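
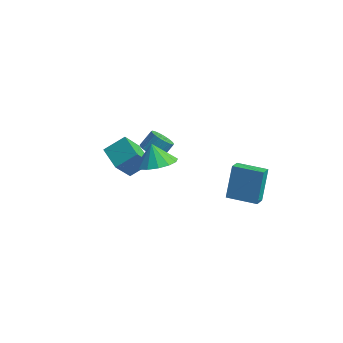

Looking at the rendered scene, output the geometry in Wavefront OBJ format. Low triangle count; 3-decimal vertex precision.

v -0.771 0.36 0.045
v 0.102 0.044 0.578
v -1.249 0.74 1.055
v 0.206 0.568 0.43
v 0.048 1.036 0.179
v -0.329 1.322 -0.108
v -0.825 1.351 -0.354
v -1.306 1.114 -0.493
v -1.644 0.675 -0.487
v -1.747 0.152 -0.339
v -1.59 -0.316 -0.088
v -1.212 -0.603 0.199
v -0.717 -0.631 0.444
v -0.236 -0.395 0.583
v -1.9 1.875 -0.934
v -1.565 2.226 -1.409
v -1.265 2.897 -0.702
v -1.6 2.545 -0.226
v -1.82 2.347 -1.416
v -1.521 3.018 -0.709
v -2.09 2.387 -1.339
v -1.79 3.057 -0.632
v -2.326 2.337 -1.192
v -2.026 3.008 -0.485
v -2.489 2.208 -1
v -2.189 2.879 -0.293
v -2.55 2.021 -0.797
v -2.25 2.692 -0.09
v -2.498 1.809 -0.617
v -2.198 2.48 0.09
v -2.343 1.608 -0.493
v -2.044 2.279 0.215
v -2.112 1.453 -0.444
v -1.812 2.124 0.263
v -1.844 1.371 -0.48
v -1.544 2.042 0.227
v -1.585 1.376 -0.595
v -1.285 2.047 0.113
v -1.381 1.468 -0.768
v -1.081 2.139 -0.06
v -1.267 1.629 -0.97
v -0.967 2.3 -0.262
v -1.262 1.833 -1.165
v -0.962 2.504 -0.458
v -1.367 2.045 -1.321
v -1.068 2.716 -0.613
v 1.937 3.135 -3.765
v 2.044 2.354 -3.272
v 1.764 4.128 -2.154
v 1.871 3.346 -1.661
v 3.549 3.374 -3.739
v 3.656 2.592 -3.246
v 3.376 4.366 -2.128
v 3.483 3.585 -1.635
v -4.439 2.978 -3.747
v -4.63 1.86 -2.064
v -3.674 3.852 -3.08
v -3.865 2.734 -1.396
v -3.355 2.286 -4.084
v -3.546 1.168 -2.4
v -2.59 3.16 -3.416
v -2.781 2.042 -1.733
f 2 1 4
f 2 4 3
f 4 1 5
f 4 5 3
f 5 1 6
f 5 6 3
f 6 1 7
f 6 7 3
f 7 1 8
f 7 8 3
f 8 1 9
f 8 9 3
f 9 1 10
f 9 10 3
f 10 1 11
f 10 11 3
f 11 1 12
f 11 12 3
f 12 1 13
f 12 13 3
f 13 1 14
f 13 14 3
f 14 1 2
f 14 2 3
f 16 15 19
f 16 19 17
f 17 19 20
f 17 20 18
f 19 15 21
f 19 21 20
f 20 21 22
f 20 22 18
f 21 15 23
f 21 23 22
f 22 23 24
f 22 24 18
f 23 15 25
f 23 25 24
f 24 25 26
f 24 26 18
f 25 15 27
f 25 27 26
f 26 27 28
f 26 28 18
f 27 15 29
f 27 29 28
f 28 29 30
f 28 30 18
f 29 15 31
f 29 31 30
f 30 31 32
f 30 32 18
f 31 15 33
f 31 33 32
f 32 33 34
f 32 34 18
f 33 15 35
f 33 35 34
f 34 35 36
f 34 36 18
f 35 15 37
f 35 37 36
f 36 37 38
f 36 38 18
f 37 15 39
f 37 39 38
f 38 39 40
f 38 40 18
f 39 15 41
f 39 41 40
f 40 41 42
f 40 42 18
f 41 15 43
f 41 43 42
f 42 43 44
f 42 44 18
f 43 15 45
f 43 45 44
f 44 45 46
f 44 46 18
f 45 15 16
f 45 16 46
f 46 16 17
f 46 17 18
f 48 50 47
f 51 48 47
f 47 50 49
f 49 51 47
f 48 54 50
f 52 48 51
f 52 54 48
f 50 54 49
f 53 51 49
f 49 54 53
f 53 52 51
f 54 52 53
f 56 58 55
f 59 56 55
f 55 58 57
f 57 59 55
f 56 62 58
f 60 56 59
f 60 62 56
f 58 62 57
f 61 59 57
f 57 62 61
f 61 60 59
f 62 60 61



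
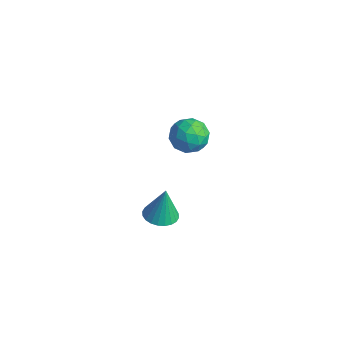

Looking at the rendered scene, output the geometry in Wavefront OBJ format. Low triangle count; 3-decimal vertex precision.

v -2.781 4.033 -1.358
v -2.221 3.393 -2.061
v -3.579 2.587 -0.679
v -3.019 1.947 -1.382
v -2.489 2.461 -0.561
v -1.996 3.355 -0.981
v -3.804 2.625 -1.759
v -3.311 3.519 -2.179
v -2.853 2.523 -2.309
v -2.04 2.422 -1.569
v -3.76 3.558 -1.171
v -2.947 3.457 -0.431
v -2.431 3.84 -1.769
v -3.369 2.14 -0.971
v -3.058 2.442 -0.488
v -2.728 2.066 -0.902
v -2.299 3.818 -1.134
v -1.969 3.442 -1.548
v -2.127 2.894 -0.666
v -3.831 2.538 -1.192
v -3.501 2.162 -1.606
v -3.072 3.914 -1.838
v -2.742 3.538 -2.252
v -3.673 3.086 -2.074
v -2.473 2.953 -2.328
v -2.942 2.102 -1.929
v -3.404 2.501 -2.151
v -3.114 3.026 -2.397
v -1.995 2.893 -1.894
v -2.464 2.043 -1.494
v -2.153 2.345 -1.012
v -1.863 2.871 -1.259
v -2.367 2.382 -2.039
v -3.336 3.937 -1.246
v -3.805 3.087 -0.846
v -3.937 3.109 -1.481
v -3.647 3.635 -1.728
v -2.858 3.878 -0.811
v -3.327 3.027 -0.412
v -2.686 2.954 -0.343
v -2.396 3.479 -0.589
v -3.433 3.598 -0.701
v 3.239 -3.152 0.989
v 3.834 -2.555 0.879
v 3.321 -2.908 2.751
v 3.557 -2.373 0.867
v 3.231 -2.31 0.873
v 2.907 -2.375 0.897
v 2.633 -2.558 0.935
v 2.452 -2.832 0.982
v 2.39 -3.154 1.029
v 2.457 -3.476 1.07
v 2.644 -3.749 1.1
v 2.921 -3.93 1.112
v 3.247 -3.994 1.105
v 3.571 -3.929 1.081
v 3.845 -3.746 1.043
v 4.026 -3.472 0.997
v 4.088 -3.15 0.95
v 4.021 -2.828 0.908
f 1 38 17
f 38 12 41
f 17 41 6
f 38 41 17
f 1 17 13
f 17 6 18
f 13 18 2
f 17 18 13
f 1 13 22
f 13 2 23
f 22 23 8
f 13 23 22
f 1 22 34
f 22 8 37
f 34 37 11
f 22 37 34
f 1 34 38
f 34 11 42
f 38 42 12
f 34 42 38
f 2 18 29
f 18 6 32
f 29 32 10
f 18 32 29
f 6 41 19
f 41 12 40
f 19 40 5
f 41 40 19
f 12 42 39
f 42 11 35
f 39 35 3
f 42 35 39
f 11 37 36
f 37 8 24
f 36 24 7
f 37 24 36
f 8 23 28
f 23 2 25
f 28 25 9
f 23 25 28
f 4 30 16
f 30 10 31
f 16 31 5
f 30 31 16
f 4 16 14
f 16 5 15
f 14 15 3
f 16 15 14
f 4 14 21
f 14 3 20
f 21 20 7
f 14 20 21
f 4 21 26
f 21 7 27
f 26 27 9
f 21 27 26
f 4 26 30
f 26 9 33
f 30 33 10
f 26 33 30
f 5 31 19
f 31 10 32
f 19 32 6
f 31 32 19
f 3 15 39
f 15 5 40
f 39 40 12
f 15 40 39
f 7 20 36
f 20 3 35
f 36 35 11
f 20 35 36
f 9 27 28
f 27 7 24
f 28 24 8
f 27 24 28
f 10 33 29
f 33 9 25
f 29 25 2
f 33 25 29
f 44 43 46
f 44 46 45
f 46 43 47
f 46 47 45
f 47 43 48
f 47 48 45
f 48 43 49
f 48 49 45
f 49 43 50
f 49 50 45
f 50 43 51
f 50 51 45
f 51 43 52
f 51 52 45
f 52 43 53
f 52 53 45
f 53 43 54
f 53 54 45
f 54 43 55
f 54 55 45
f 55 43 56
f 55 56 45
f 56 43 57
f 56 57 45
f 57 43 58
f 57 58 45
f 58 43 59
f 58 59 45
f 59 43 60
f 59 60 45
f 60 43 44
f 60 44 45



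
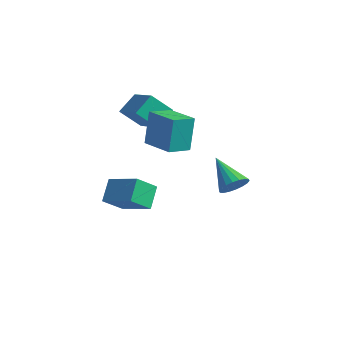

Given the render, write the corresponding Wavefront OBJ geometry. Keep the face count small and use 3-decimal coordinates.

v -1.762 -4.54 2.5
v -1.887 -4.139 4.271
v -1.627 -3.394 2.25
v -1.753 -2.994 4.021
v -0.047 -4.706 2.659
v -0.173 -4.306 4.43
v 0.087 -3.561 2.409
v -0.038 -3.16 4.18
v -3.175 -3.762 3.565
v -3.196 -2.778 4.32
v -4.811 -3.271 2.881
v -4.831 -2.287 3.635
v -2.549 -3.013 2.605
v -2.569 -2.029 3.359
v -4.184 -2.522 1.92
v -4.205 -1.538 2.675
v -3.977 -3.907 -2.958
v -4.148 -4.982 -2.077
v -4.438 -3.073 -2.03
v -4.609 -4.148 -1.149
v -2.331 -3.672 -2.351
v -2.502 -4.747 -1.47
v -2.792 -2.838 -1.423
v -2.963 -3.913 -0.542
v 2.174 -2.912 0.742
v 2.479 -3.343 1.261
v 0.746 -2.628 1.818
v 2.595 -3.044 1.336
v 2.628 -2.719 1.294
v 2.571 -2.433 1.142
v 2.435 -2.241 0.911
v 2.248 -2.182 0.647
v 2.046 -2.268 0.402
v 1.869 -2.482 0.224
v 1.753 -2.781 0.148
v 1.72 -3.105 0.191
v 1.777 -3.392 0.342
v 1.913 -3.584 0.573
v 2.1 -3.643 0.838
v 2.302 -3.557 1.083
f 2 4 1
f 5 2 1
f 1 4 3
f 3 5 1
f 2 8 4
f 6 2 5
f 6 8 2
f 4 8 3
f 7 5 3
f 3 8 7
f 7 6 5
f 8 6 7
f 10 12 9
f 13 10 9
f 9 12 11
f 11 13 9
f 10 16 12
f 14 10 13
f 14 16 10
f 12 16 11
f 15 13 11
f 11 16 15
f 15 14 13
f 16 14 15
f 18 20 17
f 21 18 17
f 17 20 19
f 19 21 17
f 18 24 20
f 22 18 21
f 22 24 18
f 20 24 19
f 23 21 19
f 19 24 23
f 23 22 21
f 24 22 23
f 26 25 28
f 26 28 27
f 28 25 29
f 28 29 27
f 29 25 30
f 29 30 27
f 30 25 31
f 30 31 27
f 31 25 32
f 31 32 27
f 32 25 33
f 32 33 27
f 33 25 34
f 33 34 27
f 34 25 35
f 34 35 27
f 35 25 36
f 35 36 27
f 36 25 37
f 36 37 27
f 37 25 38
f 37 38 27
f 38 25 39
f 38 39 27
f 39 25 40
f 39 40 27
f 40 25 26
f 40 26 27



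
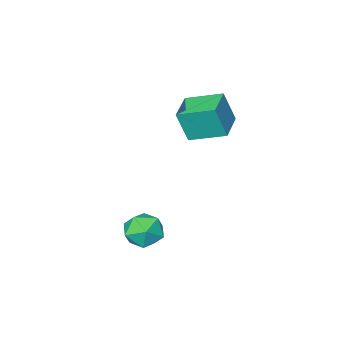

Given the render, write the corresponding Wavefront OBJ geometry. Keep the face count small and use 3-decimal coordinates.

v -2.498 1.26 2.773
v -2.129 0.988 4.117
v -1.463 2.151 2.669
v -1.094 1.879 4.013
v -1.566 0.121 2.287
v -1.197 -0.151 3.631
v -0.531 1.012 2.183
v -0.162 0.74 3.527
v 1.953 2.926 -0.419
v 2.338 3.214 0.285
v 3.182 2.666 -0.985
v 3.567 2.954 -0.281
v 3.128 2.224 -0.259
v 2.368 2.385 0.091
v 3.152 3.495 -0.791
v 2.392 3.656 -0.441
v 3.078 3.565 0.055
v 3.064 2.78 0.384
v 2.456 3.1 -1.084
v 2.442 2.315 -0.755
f 2 4 1
f 5 2 1
f 1 4 3
f 3 5 1
f 2 8 4
f 6 2 5
f 6 8 2
f 4 8 3
f 7 5 3
f 3 8 7
f 7 6 5
f 8 6 7
f 9 20 14
f 9 14 10
f 9 10 16
f 9 16 19
f 9 19 20
f 10 14 18
f 14 20 13
f 20 19 11
f 19 16 15
f 16 10 17
f 12 18 13
f 12 13 11
f 12 11 15
f 12 15 17
f 12 17 18
f 13 18 14
f 11 13 20
f 15 11 19
f 17 15 16
f 18 17 10



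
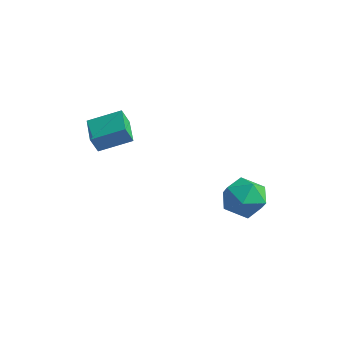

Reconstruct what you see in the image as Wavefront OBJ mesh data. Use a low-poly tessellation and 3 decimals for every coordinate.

v 4.327 3.62 -1.507
v 4.86 3.119 -0.557
v 2.6 3.041 -0.843
v 3.133 2.54 0.107
v 3.105 3.733 -0.005
v 4.173 4.091 -0.416
v 3.287 2.069 -0.984
v 4.355 2.427 -1.395
v 4.217 2.161 -0.234
v 4.105 3.19 0.371
v 3.355 2.97 -1.771
v 3.243 3.999 -1.166
v -1.48 -0.881 2.792
v -1.667 -1.198 3.7
v -2.468 0.181 2.959
v -2.655 -0.136 3.867
v -0.285 0.136 3.393
v -0.472 -0.181 4.301
v -1.273 1.198 3.56
v -1.46 0.881 4.468
f 1 12 6
f 1 6 2
f 1 2 8
f 1 8 11
f 1 11 12
f 2 6 10
f 6 12 5
f 12 11 3
f 11 8 7
f 8 2 9
f 4 10 5
f 4 5 3
f 4 3 7
f 4 7 9
f 4 9 10
f 5 10 6
f 3 5 12
f 7 3 11
f 9 7 8
f 10 9 2
f 14 16 13
f 17 14 13
f 13 16 15
f 15 17 13
f 14 20 16
f 18 14 17
f 18 20 14
f 16 20 15
f 19 17 15
f 15 20 19
f 19 18 17
f 20 18 19



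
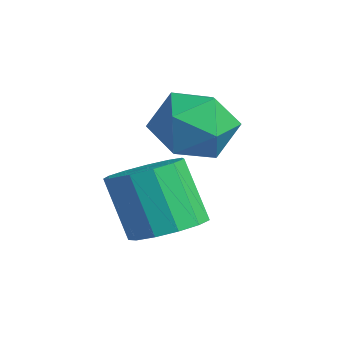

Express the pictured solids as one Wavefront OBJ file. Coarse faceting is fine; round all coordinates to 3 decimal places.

v 1.549 -0.862 -1.223
v 2.386 -0.445 -0.766
v 1.567 -0.762 1.02
v 0.731 -1.178 0.563
v 2.011 -0.004 -0.859
v 1.193 -0.321 0.927
v 1.491 0.165 -1.068
v 0.672 -0.152 0.718
v 0.988 0.008 -1.326
v 0.17 -0.309 0.46
v 0.664 -0.425 -1.551
v -0.154 -0.742 0.235
v 0.621 -0.997 -1.672
v -0.197 -1.313 0.114
v 0.873 -1.526 -1.651
v 0.054 -1.842 0.135
v 1.339 -1.844 -1.493
v 0.52 -2.16 0.293
v 1.872 -1.85 -1.25
v 1.054 -2.166 0.536
v 2.303 -1.543 -0.998
v 1.484 -1.859 0.788
v 2.494 -1.019 -0.818
v 1.676 -1.335 0.968
v 0.409 0.888 0.424
v 1.045 0.606 1.464
v -1.325 0.414 1.356
v -0.689 0.132 2.396
v -0.768 1.321 2.014
v 0.303 1.614 1.438
v -0.583 -0.594 1.382
v 0.488 -0.301 0.806
v 0.432 -0.31 2.056
v 0.318 0.874 2.447
v -0.598 0.146 0.373
v -0.712 1.33 0.764
f 2 1 5
f 2 5 3
f 3 5 6
f 3 6 4
f 5 1 7
f 5 7 6
f 6 7 8
f 6 8 4
f 7 1 9
f 7 9 8
f 8 9 10
f 8 10 4
f 9 1 11
f 9 11 10
f 10 11 12
f 10 12 4
f 11 1 13
f 11 13 12
f 12 13 14
f 12 14 4
f 13 1 15
f 13 15 14
f 14 15 16
f 14 16 4
f 15 1 17
f 15 17 16
f 16 17 18
f 16 18 4
f 17 1 19
f 17 19 18
f 18 19 20
f 18 20 4
f 19 1 21
f 19 21 20
f 20 21 22
f 20 22 4
f 21 1 23
f 21 23 22
f 22 23 24
f 22 24 4
f 23 1 2
f 23 2 24
f 24 2 3
f 24 3 4
f 25 36 30
f 25 30 26
f 25 26 32
f 25 32 35
f 25 35 36
f 26 30 34
f 30 36 29
f 36 35 27
f 35 32 31
f 32 26 33
f 28 34 29
f 28 29 27
f 28 27 31
f 28 31 33
f 28 33 34
f 29 34 30
f 27 29 36
f 31 27 35
f 33 31 32
f 34 33 26



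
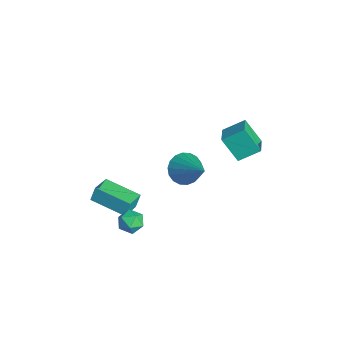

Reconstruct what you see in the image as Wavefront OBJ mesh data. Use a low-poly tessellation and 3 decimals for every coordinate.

v 1.817 -2.297 -0.107
v 2.218 -2.704 -0.501
v 1.022 -2.316 -0.899
v 1.423 -2.723 -1.293
v 1.147 -2.97 -0.706
v 1.639 -2.959 -0.216
v 1.601 -2.061 -1.184
v 2.093 -2.05 -0.694
v 2.085 -2.559 -1.166
v 1.804 -3.12 -0.871
v 1.436 -1.9 -0.529
v 1.155 -2.461 -0.234
v -1.846 1.072 -1.13
v -1.268 0.653 -1.694
v -0.194 1.548 0.21
v -1.267 1.034 -1.831
v -1.38 1.422 -1.829
v -1.586 1.742 -1.689
v -1.843 1.929 -1.438
v -2.101 1.946 -1.126
v -2.308 1.79 -0.815
v -2.424 1.492 -0.567
v -2.426 1.111 -0.43
v -2.312 0.722 -0.431
v -2.106 0.403 -0.572
v -1.849 0.216 -0.823
v -1.591 0.199 -1.134
v -1.384 0.355 -1.445
v -1.13 -3.747 -1.485
v -1.209 -3.478 -0.693
v -1.929 -3.032 -1.807
v -2.008 -2.763 -1.015
v 0.188 -2.417 -1.805
v 0.109 -2.148 -1.013
v -0.611 -1.702 -2.127
v -0.69 -1.433 -1.335
v -0.159 2.363 3.204
v 0.879 1.99 3.562
v -0.002 3.399 3.829
v 1.036 3.026 4.186
v 0.464 2.974 2.034
v 1.502 2.601 2.391
v 0.621 4.01 2.658
v 1.659 3.637 3.016
f 1 12 6
f 1 6 2
f 1 2 8
f 1 8 11
f 1 11 12
f 2 6 10
f 6 12 5
f 12 11 3
f 11 8 7
f 8 2 9
f 4 10 5
f 4 5 3
f 4 3 7
f 4 7 9
f 4 9 10
f 5 10 6
f 3 5 12
f 7 3 11
f 9 7 8
f 10 9 2
f 14 13 16
f 14 16 15
f 16 13 17
f 16 17 15
f 17 13 18
f 17 18 15
f 18 13 19
f 18 19 15
f 19 13 20
f 19 20 15
f 20 13 21
f 20 21 15
f 21 13 22
f 21 22 15
f 22 13 23
f 22 23 15
f 23 13 24
f 23 24 15
f 24 13 25
f 24 25 15
f 25 13 26
f 25 26 15
f 26 13 27
f 26 27 15
f 27 13 28
f 27 28 15
f 28 13 14
f 28 14 15
f 30 32 29
f 33 30 29
f 29 32 31
f 31 33 29
f 30 36 32
f 34 30 33
f 34 36 30
f 32 36 31
f 35 33 31
f 31 36 35
f 35 34 33
f 36 34 35
f 38 40 37
f 41 38 37
f 37 40 39
f 39 41 37
f 38 44 40
f 42 38 41
f 42 44 38
f 40 44 39
f 43 41 39
f 39 44 43
f 43 42 41
f 44 42 43



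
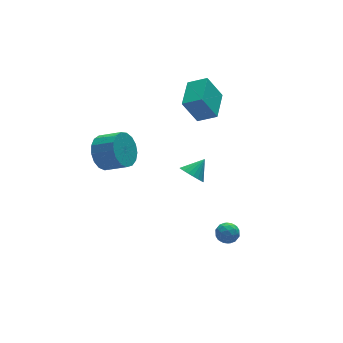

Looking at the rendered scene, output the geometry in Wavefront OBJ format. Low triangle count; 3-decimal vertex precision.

v 1.596 1.059 2.108
v 0.925 1.375 3.435
v 0.834 1.667 1.577
v 0.163 1.983 2.904
v 2.577 2.437 2.276
v 1.906 2.753 3.603
v 1.815 3.045 1.745
v 1.144 3.361 3.072
v 1.116 2.801 -3.83
v 1.522 2.987 -4.408
v 1.984 3.079 -3.13
v 1.384 3.249 -4.34
v 1.2 3.434 -4.185
v 1.001 3.509 -3.968
v 0.822 3.462 -3.728
v 0.694 3.3 -3.505
v 0.639 3.053 -3.339
v 0.666 2.762 -3.257
v 0.771 2.477 -3.275
v 0.935 2.249 -3.388
v 1.131 2.116 -3.579
v 1.324 2.102 -3.812
v 1.481 2.209 -4.049
v 1.575 2.418 -4.248
v 1.59 2.693 -4.375
v -3.463 3.206 -0.44
v -2.67 3.715 -0.803
v -1.865 2.904 -0.184
v -2.657 2.394 0.18
v -2.768 3.937 -0.385
v -1.963 3.125 0.234
v -3.025 3.991 0.021
v -2.22 3.18 0.64
v -3.383 3.865 0.321
v -2.578 3.054 0.94
v -3.758 3.589 0.447
v -2.953 2.777 1.066
v -4.066 3.224 0.37
v -3.261 2.413 0.989
v -4.236 2.855 0.107
v -3.431 2.044 0.726
v -4.229 2.567 -0.281
v -3.424 1.756 0.338
v -4.046 2.425 -0.705
v -3.24 1.613 -0.086
v -3.729 2.462 -1.068
v -2.924 1.65 -0.449
v -3.351 2.669 -1.288
v -2.546 1.857 -0.669
v -2.999 2.999 -1.313
v -2.194 2.188 -0.694
v -2.753 3.377 -1.138
v -1.948 2.565 -0.519
v 0.21 -1.765 -3.907
v 0.618 -1.72 -3.428
v 0.422 -2.76 -3.992
v 0.83 -2.715 -3.513
v 0.21 -2.655 -3.407
v 0.08 -2.04 -3.355
v 0.96 -2.44 -4.065
v 0.83 -1.825 -4.013
v 1.081 -2.136 -3.526
v 0.618 -2.269 -3.119
v 0.422 -2.211 -4.301
v -0.041 -2.344 -3.894
v 0.396 -1.655 -3.66
v 0.644 -2.825 -3.76
v 0.28 -2.79 -3.698
v 0.52 -2.763 -3.416
v 0.079 -1.844 -3.617
v 0.319 -1.817 -3.335
v 0.079 -2.367 -3.323
v 0.721 -2.663 -4.085
v 0.961 -2.636 -3.803
v 0.52 -1.717 -4.004
v 0.76 -1.69 -3.722
v 0.961 -2.113 -4.097
v 0.908 -1.873 -3.436
v 1.032 -2.458 -3.486
v 1.109 -2.296 -3.81
v 1.032 -1.935 -3.78
v 0.635 -1.951 -3.197
v 0.76 -2.536 -3.247
v 0.396 -2.501 -3.184
v 0.319 -2.14 -3.154
v 0.908 -2.196 -3.254
v 0.28 -1.944 -4.173
v 0.405 -2.529 -4.223
v 0.721 -2.34 -4.266
v 0.644 -1.979 -4.236
v 0.008 -2.022 -3.934
v 0.132 -2.607 -3.984
v 0.008 -2.545 -3.64
v -0.069 -2.184 -3.61
v 0.132 -2.284 -4.166
f 2 4 1
f 5 2 1
f 1 4 3
f 3 5 1
f 2 8 4
f 6 2 5
f 6 8 2
f 4 8 3
f 7 5 3
f 3 8 7
f 7 6 5
f 8 6 7
f 10 9 12
f 10 12 11
f 12 9 13
f 12 13 11
f 13 9 14
f 13 14 11
f 14 9 15
f 14 15 11
f 15 9 16
f 15 16 11
f 16 9 17
f 16 17 11
f 17 9 18
f 17 18 11
f 18 9 19
f 18 19 11
f 19 9 20
f 19 20 11
f 20 9 21
f 20 21 11
f 21 9 22
f 21 22 11
f 22 9 23
f 22 23 11
f 23 9 24
f 23 24 11
f 24 9 25
f 24 25 11
f 25 9 10
f 25 10 11
f 27 26 30
f 27 30 28
f 28 30 31
f 28 31 29
f 30 26 32
f 30 32 31
f 31 32 33
f 31 33 29
f 32 26 34
f 32 34 33
f 33 34 35
f 33 35 29
f 34 26 36
f 34 36 35
f 35 36 37
f 35 37 29
f 36 26 38
f 36 38 37
f 37 38 39
f 37 39 29
f 38 26 40
f 38 40 39
f 39 40 41
f 39 41 29
f 40 26 42
f 40 42 41
f 41 42 43
f 41 43 29
f 42 26 44
f 42 44 43
f 43 44 45
f 43 45 29
f 44 26 46
f 44 46 45
f 45 46 47
f 45 47 29
f 46 26 48
f 46 48 47
f 47 48 49
f 47 49 29
f 48 26 50
f 48 50 49
f 49 50 51
f 49 51 29
f 50 26 52
f 50 52 51
f 51 52 53
f 51 53 29
f 52 26 27
f 52 27 53
f 53 27 28
f 53 28 29
f 54 91 70
f 91 65 94
f 70 94 59
f 91 94 70
f 54 70 66
f 70 59 71
f 66 71 55
f 70 71 66
f 54 66 75
f 66 55 76
f 75 76 61
f 66 76 75
f 54 75 87
f 75 61 90
f 87 90 64
f 75 90 87
f 54 87 91
f 87 64 95
f 91 95 65
f 87 95 91
f 55 71 82
f 71 59 85
f 82 85 63
f 71 85 82
f 59 94 72
f 94 65 93
f 72 93 58
f 94 93 72
f 65 95 92
f 95 64 88
f 92 88 56
f 95 88 92
f 64 90 89
f 90 61 77
f 89 77 60
f 90 77 89
f 61 76 81
f 76 55 78
f 81 78 62
f 76 78 81
f 57 83 69
f 83 63 84
f 69 84 58
f 83 84 69
f 57 69 67
f 69 58 68
f 67 68 56
f 69 68 67
f 57 67 74
f 67 56 73
f 74 73 60
f 67 73 74
f 57 74 79
f 74 60 80
f 79 80 62
f 74 80 79
f 57 79 83
f 79 62 86
f 83 86 63
f 79 86 83
f 58 84 72
f 84 63 85
f 72 85 59
f 84 85 72
f 56 68 92
f 68 58 93
f 92 93 65
f 68 93 92
f 60 73 89
f 73 56 88
f 89 88 64
f 73 88 89
f 62 80 81
f 80 60 77
f 81 77 61
f 80 77 81
f 63 86 82
f 86 62 78
f 82 78 55
f 86 78 82



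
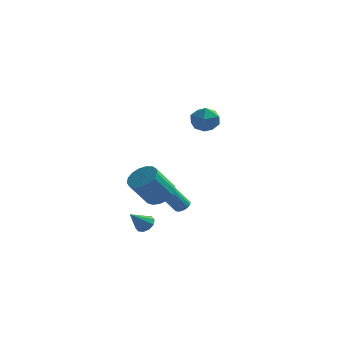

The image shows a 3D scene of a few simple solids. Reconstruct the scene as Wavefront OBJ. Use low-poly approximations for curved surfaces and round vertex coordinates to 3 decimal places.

v -2.333 -1.795 -3.532
v -2.064 -1.453 -3.077
v -2.867 -2.685 -2.548
v -2.421 -1.309 -3.14
v -2.744 -1.352 -3.354
v -2.91 -1.563 -3.635
v -2.856 -1.863 -3.877
v -2.602 -2.137 -3.987
v -2.246 -2.281 -3.924
v -1.923 -2.238 -3.71
v -1.757 -2.027 -3.429
v -1.811 -1.727 -3.187
v -2.292 4.392 -4.464
v -1.979 4.692 -4.142
v -2.915 3.787 -2.393
v -3.228 3.488 -2.716
v -2.172 4.831 -4.173
v -3.108 3.927 -2.425
v -2.389 4.883 -4.262
v -3.325 3.979 -2.514
v -2.587 4.839 -4.391
v -3.523 3.934 -2.643
v -2.726 4.705 -4.535
v -3.662 3.801 -2.786
v -2.779 4.51 -4.664
v -3.716 3.606 -2.916
v -2.736 4.292 -4.754
v -3.672 3.387 -3.006
v -2.605 4.093 -4.787
v -3.541 3.188 -3.038
v -2.412 3.953 -4.755
v -3.348 3.049 -3.007
v -2.195 3.901 -4.666
v -3.131 2.997 -2.918
v -1.997 3.946 -4.537
v -2.933 3.041 -2.789
v -1.858 4.079 -4.394
v -2.794 3.175 -2.645
v -1.804 4.274 -4.264
v -2.741 3.37 -2.516
v -1.848 4.493 -4.174
v -2.784 3.588 -2.426
v -2.414 0.951 -2.273
v -1.698 1.317 -1.713
v -2.41 0.316 -0.147
v -3.126 -0.051 -0.707
v -2.045 1.63 -1.671
v -2.757 0.629 -0.105
v -2.476 1.787 -1.766
v -3.188 0.786 -0.201
v -2.894 1.753 -1.978
v -3.605 0.752 -0.412
v -3.201 1.535 -2.257
v -3.913 0.533 -0.691
v -3.328 1.183 -2.54
v -4.04 0.181 -0.974
v -3.246 0.778 -2.761
v -3.957 -0.224 -1.196
v -2.973 0.412 -2.871
v -3.685 -0.589 -1.306
v -2.572 0.17 -2.844
v -3.284 -0.831 -1.278
v -2.135 0.107 -2.686
v -2.847 -0.894 -1.12
v -1.762 0.237 -2.433
v -2.474 -0.764 -0.867
v -1.538 0.53 -2.143
v -2.25 -0.471 -0.578
v -1.515 0.92 -1.884
v -2.227 -0.081 -0.318
v -0.498 1.664 4.067
v -0.122 2.024 3.252
v 0.302 0.336 3.848
v 0.678 0.696 3.033
v 0.937 1.064 3.89
v 0.443 1.885 4.025
v -0.263 0.475 3.075
v -0.757 1.296 3.21
v 0.023 1.29 2.639
v 0.765 1.653 3.142
v -0.585 0.707 3.958
v 0.157 1.07 4.461
f 2 1 4
f 2 4 3
f 4 1 5
f 4 5 3
f 5 1 6
f 5 6 3
f 6 1 7
f 6 7 3
f 7 1 8
f 7 8 3
f 8 1 9
f 8 9 3
f 9 1 10
f 9 10 3
f 10 1 11
f 10 11 3
f 11 1 12
f 11 12 3
f 12 1 2
f 12 2 3
f 14 13 17
f 14 17 15
f 15 17 18
f 15 18 16
f 17 13 19
f 17 19 18
f 18 19 20
f 18 20 16
f 19 13 21
f 19 21 20
f 20 21 22
f 20 22 16
f 21 13 23
f 21 23 22
f 22 23 24
f 22 24 16
f 23 13 25
f 23 25 24
f 24 25 26
f 24 26 16
f 25 13 27
f 25 27 26
f 26 27 28
f 26 28 16
f 27 13 29
f 27 29 28
f 28 29 30
f 28 30 16
f 29 13 31
f 29 31 30
f 30 31 32
f 30 32 16
f 31 13 33
f 31 33 32
f 32 33 34
f 32 34 16
f 33 13 35
f 33 35 34
f 34 35 36
f 34 36 16
f 35 13 37
f 35 37 36
f 36 37 38
f 36 38 16
f 37 13 39
f 37 39 38
f 38 39 40
f 38 40 16
f 39 13 41
f 39 41 40
f 40 41 42
f 40 42 16
f 41 13 14
f 41 14 42
f 42 14 15
f 42 15 16
f 44 43 47
f 44 47 45
f 45 47 48
f 45 48 46
f 47 43 49
f 47 49 48
f 48 49 50
f 48 50 46
f 49 43 51
f 49 51 50
f 50 51 52
f 50 52 46
f 51 43 53
f 51 53 52
f 52 53 54
f 52 54 46
f 53 43 55
f 53 55 54
f 54 55 56
f 54 56 46
f 55 43 57
f 55 57 56
f 56 57 58
f 56 58 46
f 57 43 59
f 57 59 58
f 58 59 60
f 58 60 46
f 59 43 61
f 59 61 60
f 60 61 62
f 60 62 46
f 61 43 63
f 61 63 62
f 62 63 64
f 62 64 46
f 63 43 65
f 63 65 64
f 64 65 66
f 64 66 46
f 65 43 67
f 65 67 66
f 66 67 68
f 66 68 46
f 67 43 69
f 67 69 68
f 68 69 70
f 68 70 46
f 69 43 44
f 69 44 70
f 70 44 45
f 70 45 46
f 71 82 76
f 71 76 72
f 71 72 78
f 71 78 81
f 71 81 82
f 72 76 80
f 76 82 75
f 82 81 73
f 81 78 77
f 78 72 79
f 74 80 75
f 74 75 73
f 74 73 77
f 74 77 79
f 74 79 80
f 75 80 76
f 73 75 82
f 77 73 81
f 79 77 78
f 80 79 72



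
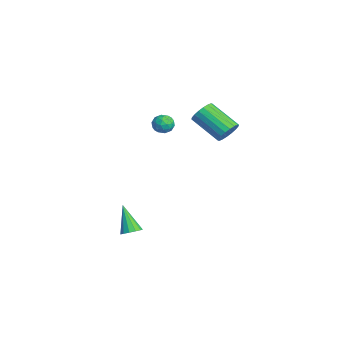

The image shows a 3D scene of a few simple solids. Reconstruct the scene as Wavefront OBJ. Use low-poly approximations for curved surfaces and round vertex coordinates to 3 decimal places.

v -1.939 -2.506 -3.694
v -1.455 -2.382 -3.361
v -2.901 -2.754 -2.206
v -1.613 -2.087 -3.414
v -1.874 -1.926 -3.555
v -2.155 -1.948 -3.741
v -2.368 -2.148 -3.912
v -2.444 -2.461 -4.014
v -2.36 -2.788 -4.014
v -2.142 -3.026 -3.913
v -1.86 -3.098 -3.742
v -1.602 -2.983 -3.556
v -1.451 -2.716 -3.414
v -2.035 2.616 2.971
v -1.66 2.006 2.788
v -2.929 0.913 3.826
v -3.305 1.524 4.009
v -1.513 2.101 3.067
v -2.782 1.008 4.105
v -1.47 2.298 3.327
v -2.739 1.206 4.365
v -1.539 2.558 3.517
v -2.808 1.466 4.555
v -1.707 2.83 3.599
v -2.976 1.738 4.636
v -1.939 3.059 3.556
v -3.208 1.967 4.593
v -2.19 3.201 3.397
v -3.46 2.109 4.435
v -2.411 3.227 3.154
v -3.68 2.134 4.192
v -2.558 3.132 2.875
v -3.827 2.039 3.913
v -2.601 2.934 2.615
v -3.87 1.842 3.653
v -2.532 2.674 2.425
v -3.801 1.582 3.463
v -2.364 2.402 2.344
v -3.633 1.31 3.381
v -2.132 2.173 2.387
v -3.401 1.081 3.424
v -1.88 2.031 2.545
v -3.15 0.939 3.583
v -3.651 0.107 2.833
v -3.267 -0.041 3.325
v -4.113 -0.819 2.915
v -3.729 -0.967 3.407
v -4.179 -0.514 3.475
v -3.893 0.058 3.425
v -3.487 -0.918 2.815
v -3.201 -0.346 2.765
v -3.166 -0.675 3.314
v -3.593 -0.425 3.722
v -3.787 -0.435 2.518
v -4.214 -0.185 2.926
v -3.418 0.114 3.072
v -3.962 -0.974 3.168
v -4.226 -0.708 3.208
v -4 -0.795 3.498
v -3.786 0.172 3.13
v -3.561 0.085 3.42
v -4.096 -0.192 3.508
v -3.819 -0.945 2.82
v -3.594 -1.032 3.11
v -3.38 -0.065 2.742
v -3.154 -0.152 3.032
v -3.284 -0.668 2.732
v -3.133 -0.345 3.355
v -3.405 -0.889 3.403
v -3.263 -0.861 3.055
v -3.095 -0.524 3.025
v -3.385 -0.198 3.595
v -3.656 -0.742 3.643
v -3.92 -0.476 3.683
v -3.752 -0.14 3.653
v -3.325 -0.571 3.588
v -3.724 -0.118 2.597
v -3.995 -0.662 2.645
v -3.628 -0.72 2.587
v -3.46 -0.384 2.557
v -3.975 0.029 2.837
v -4.247 -0.515 2.885
v -4.285 -0.336 3.215
v -4.117 0.001 3.185
v -4.055 -0.289 2.652
f 2 1 4
f 2 4 3
f 4 1 5
f 4 5 3
f 5 1 6
f 5 6 3
f 6 1 7
f 6 7 3
f 7 1 8
f 7 8 3
f 8 1 9
f 8 9 3
f 9 1 10
f 9 10 3
f 10 1 11
f 10 11 3
f 11 1 12
f 11 12 3
f 12 1 13
f 12 13 3
f 13 1 2
f 13 2 3
f 15 14 18
f 15 18 16
f 16 18 19
f 16 19 17
f 18 14 20
f 18 20 19
f 19 20 21
f 19 21 17
f 20 14 22
f 20 22 21
f 21 22 23
f 21 23 17
f 22 14 24
f 22 24 23
f 23 24 25
f 23 25 17
f 24 14 26
f 24 26 25
f 25 26 27
f 25 27 17
f 26 14 28
f 26 28 27
f 27 28 29
f 27 29 17
f 28 14 30
f 28 30 29
f 29 30 31
f 29 31 17
f 30 14 32
f 30 32 31
f 31 32 33
f 31 33 17
f 32 14 34
f 32 34 33
f 33 34 35
f 33 35 17
f 34 14 36
f 34 36 35
f 35 36 37
f 35 37 17
f 36 14 38
f 36 38 37
f 37 38 39
f 37 39 17
f 38 14 40
f 38 40 39
f 39 40 41
f 39 41 17
f 40 14 42
f 40 42 41
f 41 42 43
f 41 43 17
f 42 14 15
f 42 15 43
f 43 15 16
f 43 16 17
f 44 81 60
f 81 55 84
f 60 84 49
f 81 84 60
f 44 60 56
f 60 49 61
f 56 61 45
f 60 61 56
f 44 56 65
f 56 45 66
f 65 66 51
f 56 66 65
f 44 65 77
f 65 51 80
f 77 80 54
f 65 80 77
f 44 77 81
f 77 54 85
f 81 85 55
f 77 85 81
f 45 61 72
f 61 49 75
f 72 75 53
f 61 75 72
f 49 84 62
f 84 55 83
f 62 83 48
f 84 83 62
f 55 85 82
f 85 54 78
f 82 78 46
f 85 78 82
f 54 80 79
f 80 51 67
f 79 67 50
f 80 67 79
f 51 66 71
f 66 45 68
f 71 68 52
f 66 68 71
f 47 73 59
f 73 53 74
f 59 74 48
f 73 74 59
f 47 59 57
f 59 48 58
f 57 58 46
f 59 58 57
f 47 57 64
f 57 46 63
f 64 63 50
f 57 63 64
f 47 64 69
f 64 50 70
f 69 70 52
f 64 70 69
f 47 69 73
f 69 52 76
f 73 76 53
f 69 76 73
f 48 74 62
f 74 53 75
f 62 75 49
f 74 75 62
f 46 58 82
f 58 48 83
f 82 83 55
f 58 83 82
f 50 63 79
f 63 46 78
f 79 78 54
f 63 78 79
f 52 70 71
f 70 50 67
f 71 67 51
f 70 67 71
f 53 76 72
f 76 52 68
f 72 68 45
f 76 68 72



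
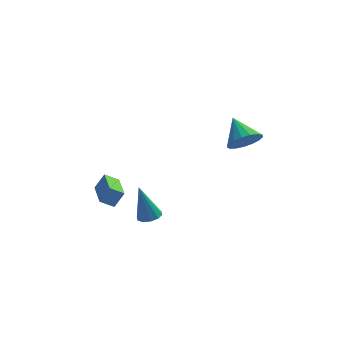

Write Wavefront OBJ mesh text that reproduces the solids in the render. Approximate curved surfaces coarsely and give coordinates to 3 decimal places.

v -0.895 -0.932 -2.285
v -0.454 -1.422 -2.118
v -1.425 -0.708 -0.235
v -0.251 -1.054 -2.105
v -0.293 -0.64 -2.162
v -0.566 -0.337 -2.265
v -0.964 -0.262 -2.376
v -1.336 -0.442 -2.453
v -1.539 -0.81 -2.465
v -1.496 -1.224 -2.409
v -1.224 -1.527 -2.305
v -0.826 -1.602 -2.194
v 3.924 -0.323 2.915
v 4.542 -0.573 3.633
v 3.356 0.943 3.845
v 4.789 -0.271 3.372
v 4.838 0.019 3.007
v 4.677 0.231 2.621
v 4.344 0.317 2.302
v 3.914 0.255 2.123
v 3.487 0.062 2.126
v 3.16 -0.22 2.309
v 3.008 -0.525 2.632
v 3.066 -0.784 3.019
v 3.32 -0.937 3.382
v 3.713 -0.949 3.638
v 4.154 -0.818 3.728
v -3.529 2.577 -3.744
v -2.993 2.805 -2.846
v -3.842 4.547 -4.06
v -3.307 4.776 -3.162
v -2.753 2.624 -4.218
v -2.218 2.853 -3.32
v -3.067 4.595 -4.534
v -2.531 4.823 -3.636
f 2 1 4
f 2 4 3
f 4 1 5
f 4 5 3
f 5 1 6
f 5 6 3
f 6 1 7
f 6 7 3
f 7 1 8
f 7 8 3
f 8 1 9
f 8 9 3
f 9 1 10
f 9 10 3
f 10 1 11
f 10 11 3
f 11 1 12
f 11 12 3
f 12 1 2
f 12 2 3
f 14 13 16
f 14 16 15
f 16 13 17
f 16 17 15
f 17 13 18
f 17 18 15
f 18 13 19
f 18 19 15
f 19 13 20
f 19 20 15
f 20 13 21
f 20 21 15
f 21 13 22
f 21 22 15
f 22 13 23
f 22 23 15
f 23 13 24
f 23 24 15
f 24 13 25
f 24 25 15
f 25 13 26
f 25 26 15
f 26 13 27
f 26 27 15
f 27 13 14
f 27 14 15
f 29 31 28
f 32 29 28
f 28 31 30
f 30 32 28
f 29 35 31
f 33 29 32
f 33 35 29
f 31 35 30
f 34 32 30
f 30 35 34
f 34 33 32
f 35 33 34



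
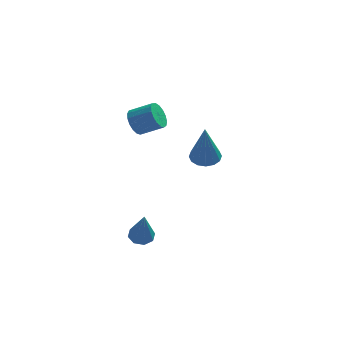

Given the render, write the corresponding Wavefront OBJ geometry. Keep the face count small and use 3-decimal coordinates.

v -2.902 3.32 3.33
v -2.562 3.518 2.776
v -1.558 3.359 3.335
v -1.898 3.16 3.89
v -2.61 3.795 2.941
v -1.606 3.635 3.5
v -2.725 3.962 3.195
v -1.721 3.803 3.754
v -2.88 3.983 3.481
v -1.876 3.823 4.04
v -3.041 3.851 3.731
v -2.037 3.692 4.29
v -3.169 3.598 3.89
v -2.166 3.439 4.449
v -3.237 3.281 3.921
v -2.233 3.122 4.48
v -3.228 2.973 3.816
v -2.224 2.814 4.375
v -3.144 2.744 3.6
v -2.14 2.585 4.16
v -3.004 2.648 3.323
v -2.001 2.488 3.882
v -2.842 2.705 3.047
v -1.838 2.545 3.606
v -2.693 2.903 2.836
v -1.689 2.743 3.395
v -2.592 3.196 2.738
v -1.588 3.037 3.297
v -2.665 -2.087 0.221
v -2.2 -2.367 0.084
v -2.535 -2.653 1.819
v -2.118 -1.969 0.218
v -2.356 -1.64 0.354
v -2.776 -1.573 0.412
v -3.13 -1.807 0.358
v -3.212 -2.206 0.224
v -2.974 -2.535 0.088
v -2.554 -2.602 0.03
v 0.102 3.622 0.881
v 0.457 4.22 1.022
v 0.058 3.158 2.959
v 0.102 4.315 1.035
v -0.253 4.223 1.007
v -0.513 3.971 0.945
v -0.608 3.625 0.866
v -0.512 3.278 0.791
v -0.252 3.023 0.74
v 0.103 2.929 0.726
v 0.457 3.02 0.754
v 0.717 3.273 0.816
v 0.812 3.619 0.895
v 0.717 3.966 0.971
f 2 1 5
f 2 5 3
f 3 5 6
f 3 6 4
f 5 1 7
f 5 7 6
f 6 7 8
f 6 8 4
f 7 1 9
f 7 9 8
f 8 9 10
f 8 10 4
f 9 1 11
f 9 11 10
f 10 11 12
f 10 12 4
f 11 1 13
f 11 13 12
f 12 13 14
f 12 14 4
f 13 1 15
f 13 15 14
f 14 15 16
f 14 16 4
f 15 1 17
f 15 17 16
f 16 17 18
f 16 18 4
f 17 1 19
f 17 19 18
f 18 19 20
f 18 20 4
f 19 1 21
f 19 21 20
f 20 21 22
f 20 22 4
f 21 1 23
f 21 23 22
f 22 23 24
f 22 24 4
f 23 1 25
f 23 25 24
f 24 25 26
f 24 26 4
f 25 1 27
f 25 27 26
f 26 27 28
f 26 28 4
f 27 1 2
f 27 2 28
f 28 2 3
f 28 3 4
f 30 29 32
f 30 32 31
f 32 29 33
f 32 33 31
f 33 29 34
f 33 34 31
f 34 29 35
f 34 35 31
f 35 29 36
f 35 36 31
f 36 29 37
f 36 37 31
f 37 29 38
f 37 38 31
f 38 29 30
f 38 30 31
f 40 39 42
f 40 42 41
f 42 39 43
f 42 43 41
f 43 39 44
f 43 44 41
f 44 39 45
f 44 45 41
f 45 39 46
f 45 46 41
f 46 39 47
f 46 47 41
f 47 39 48
f 47 48 41
f 48 39 49
f 48 49 41
f 49 39 50
f 49 50 41
f 50 39 51
f 50 51 41
f 51 39 52
f 51 52 41
f 52 39 40
f 52 40 41



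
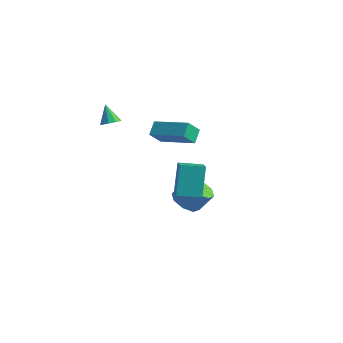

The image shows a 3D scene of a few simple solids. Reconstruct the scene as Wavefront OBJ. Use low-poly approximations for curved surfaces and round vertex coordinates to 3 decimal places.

v -1.526 -0.47 2.743
v -1.056 -0.561 3.034
v -2.134 -0.31 3.777
v -1.091 -0.187 2.956
v -1.33 0.054 2.778
v -1.66 0.05 2.584
v -1.928 -0.197 2.464
v -2.007 -0.572 2.476
v -1.861 -0.899 2.612
v -1.558 -1.025 2.81
v -1.24 -0.891 2.976
v 1.713 0.851 -1.528
v 1.264 1.527 0.212
v 2.558 1.826 -1.689
v 2.109 2.502 0.051
v 2.711 0.078 -0.971
v 2.262 0.754 0.769
v 3.556 1.053 -1.132
v 3.107 1.729 0.608
v -0.297 3.561 -4.27
v 0.324 3.979 -4.789
v 0.877 4.497 -3.708
v 0.257 4.079 -3.19
v -0.244 4.369 -4.685
v 0.309 4.888 -3.605
v -0.842 4.285 -4.339
v -0.289 4.804 -3.259
v -1.121 3.777 -3.952
v -0.568 4.296 -2.872
v -0.917 3.143 -3.752
v -0.364 3.661 -2.671
v -0.349 2.752 -3.855
v 0.204 3.271 -2.775
v 0.249 2.836 -4.201
v 0.802 3.355 -3.121
v 0.528 3.344 -4.588
v 1.081 3.863 -3.508
v -0.33 1.83 0.983
v -0.342 1.059 1.782
v -0.642 2.455 1.582
v -0.654 1.685 2.38
v 1.674 2.335 1.5
v 1.662 1.565 2.298
v 1.362 2.961 2.098
v 1.35 2.19 2.897
f 2 1 4
f 2 4 3
f 4 1 5
f 4 5 3
f 5 1 6
f 5 6 3
f 6 1 7
f 6 7 3
f 7 1 8
f 7 8 3
f 8 1 9
f 8 9 3
f 9 1 10
f 9 10 3
f 10 1 11
f 10 11 3
f 11 1 2
f 11 2 3
f 13 15 12
f 16 13 12
f 12 15 14
f 14 16 12
f 13 19 15
f 17 13 16
f 17 19 13
f 15 19 14
f 18 16 14
f 14 19 18
f 18 17 16
f 19 17 18
f 21 20 24
f 21 24 22
f 22 24 25
f 22 25 23
f 24 20 26
f 24 26 25
f 25 26 27
f 25 27 23
f 26 20 28
f 26 28 27
f 27 28 29
f 27 29 23
f 28 20 30
f 28 30 29
f 29 30 31
f 29 31 23
f 30 20 32
f 30 32 31
f 31 32 33
f 31 33 23
f 32 20 34
f 32 34 33
f 33 34 35
f 33 35 23
f 34 20 36
f 34 36 35
f 35 36 37
f 35 37 23
f 36 20 21
f 36 21 37
f 37 21 22
f 37 22 23
f 39 41 38
f 42 39 38
f 38 41 40
f 40 42 38
f 39 45 41
f 43 39 42
f 43 45 39
f 41 45 40
f 44 42 40
f 40 45 44
f 44 43 42
f 45 43 44



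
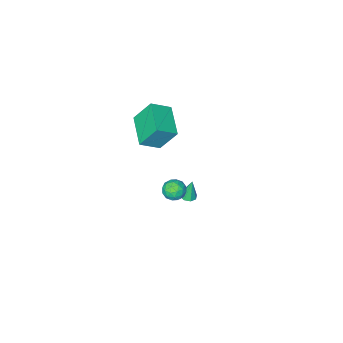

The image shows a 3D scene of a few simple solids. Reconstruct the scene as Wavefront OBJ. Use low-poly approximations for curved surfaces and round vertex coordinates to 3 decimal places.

v -1.002 -3.182 4.092
v 0.146 -3.533 4.792
v -0.141 -1.33 3.606
v 1.008 -1.681 4.306
v -0.308 -3.899 2.594
v 0.841 -4.25 3.294
v 0.554 -2.047 2.108
v 1.702 -2.398 2.808
v -1.908 -2.754 -4.61
v -1.44 -2.532 -4.559
v -2.112 -2.646 -3.23
v -1.729 -2.266 -4.622
v -2.122 -2.285 -4.679
v -2.39 -2.579 -4.695
v -2.376 -2.975 -4.662
v -2.087 -3.242 -4.599
v -1.694 -3.223 -4.542
v -1.426 -2.929 -4.526
v 0.517 0.429 0.029
v 1.202 0.698 0.018
v 0.918 -0.578 0.522
v 1.603 -0.309 0.511
v 1.101 -0.019 0.964
v 0.853 0.604 0.66
v 1.267 -0.484 -0.12
v 1.019 0.139 -0.424
v 1.666 0.133 -0.073
v 1.563 0.421 0.597
v 0.557 -0.301 -0.057
v 0.454 -0.013 0.613
v 0.824 0.652 -0.02
v 1.296 -0.532 0.56
v 1.001 -0.361 0.826
v 1.404 -0.203 0.82
v 0.619 0.597 0.357
v 1.022 0.754 0.351
v 0.963 0.333 0.907
v 1.098 -0.634 0.189
v 1.501 -0.477 0.183
v 0.716 0.323 -0.28
v 1.119 0.481 -0.286
v 1.157 -0.213 -0.367
v 1.499 0.478 -0.08
v 1.735 -0.114 0.21
v 1.538 -0.216 -0.161
v 1.392 0.149 -0.34
v 1.439 0.647 0.314
v 1.675 0.055 0.604
v 1.38 0.226 0.87
v 1.234 0.591 0.691
v 1.712 0.315 0.26
v 0.445 0.065 -0.064
v 0.681 -0.527 0.226
v 0.886 -0.471 -0.151
v 0.74 -0.106 -0.33
v 0.385 0.234 0.33
v 0.621 -0.358 0.62
v 0.728 -0.029 0.88
v 0.582 0.336 0.701
v 0.408 -0.195 0.28
f 2 4 1
f 5 2 1
f 1 4 3
f 3 5 1
f 2 8 4
f 6 2 5
f 6 8 2
f 4 8 3
f 7 5 3
f 3 8 7
f 7 6 5
f 8 6 7
f 10 9 12
f 10 12 11
f 12 9 13
f 12 13 11
f 13 9 14
f 13 14 11
f 14 9 15
f 14 15 11
f 15 9 16
f 15 16 11
f 16 9 17
f 16 17 11
f 17 9 18
f 17 18 11
f 18 9 10
f 18 10 11
f 19 56 35
f 56 30 59
f 35 59 24
f 56 59 35
f 19 35 31
f 35 24 36
f 31 36 20
f 35 36 31
f 19 31 40
f 31 20 41
f 40 41 26
f 31 41 40
f 19 40 52
f 40 26 55
f 52 55 29
f 40 55 52
f 19 52 56
f 52 29 60
f 56 60 30
f 52 60 56
f 20 36 47
f 36 24 50
f 47 50 28
f 36 50 47
f 24 59 37
f 59 30 58
f 37 58 23
f 59 58 37
f 30 60 57
f 60 29 53
f 57 53 21
f 60 53 57
f 29 55 54
f 55 26 42
f 54 42 25
f 55 42 54
f 26 41 46
f 41 20 43
f 46 43 27
f 41 43 46
f 22 48 34
f 48 28 49
f 34 49 23
f 48 49 34
f 22 34 32
f 34 23 33
f 32 33 21
f 34 33 32
f 22 32 39
f 32 21 38
f 39 38 25
f 32 38 39
f 22 39 44
f 39 25 45
f 44 45 27
f 39 45 44
f 22 44 48
f 44 27 51
f 48 51 28
f 44 51 48
f 23 49 37
f 49 28 50
f 37 50 24
f 49 50 37
f 21 33 57
f 33 23 58
f 57 58 30
f 33 58 57
f 25 38 54
f 38 21 53
f 54 53 29
f 38 53 54
f 27 45 46
f 45 25 42
f 46 42 26
f 45 42 46
f 28 51 47
f 51 27 43
f 47 43 20
f 51 43 47



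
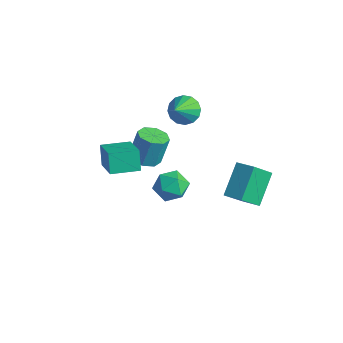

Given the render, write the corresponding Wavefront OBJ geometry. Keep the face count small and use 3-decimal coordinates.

v -2.344 -4.235 1.004
v -2.874 -3.935 2.175
v -1.673 -2.719 0.918
v -2.203 -2.419 2.089
v -0.577 -4.961 1.991
v -1.107 -4.661 3.162
v 0.094 -3.445 1.905
v -0.436 -3.145 3.076
v -3.801 2.511 0.931
v -2.946 2.493 0.432
v -3.219 1.369 1.969
v -2.882 2.853 0.791
v -3.065 3.121 1.188
v -3.445 3.225 1.516
v -3.92 3.139 1.687
v -4.363 2.884 1.655
v -4.656 2.529 1.429
v -4.72 2.169 1.07
v -4.537 1.901 0.673
v -4.158 1.797 0.345
v -3.682 1.883 0.174
v -3.239 2.138 0.206
v -1.876 -1.712 0.478
v -0.967 -1.758 0.445
v -0.876 -1.213 2.168
v -1.784 -1.168 2.202
v -1.21 -1.132 0.259
v -1.119 -0.587 1.983
v -1.842 -0.846 0.202
v -1.751 -0.301 1.926
v -2.494 -1.067 0.307
v -2.403 -0.523 2.031
v -2.784 -1.667 0.512
v -2.693 -1.122 2.235
v -2.541 -2.293 0.697
v -2.45 -1.748 2.421
v -1.909 -2.579 0.754
v -1.818 -2.034 2.478
v -1.257 -2.357 0.649
v -1.166 -1.813 2.373
v -1.491 -0.885 -1.349
v -0.81 -0.134 -1.758
v -0.11 -1.906 -0.922
v 0.571 -1.155 -1.331
v 0.011 -0.944 -0.416
v -0.843 -0.314 -0.679
v -0.077 -1.726 -2.001
v -0.931 -1.096 -2.264
v 0.064 -0.654 -2.16
v 0.119 -0.171 -1.181
v -1.039 -1.869 -1.499
v -0.984 -1.386 -0.52
v 3.081 -0.249 0.131
v 2.343 1.212 1.556
v 3.15 0.968 -1.082
v 2.413 2.429 0.343
v 4.227 0.011 0.457
v 3.49 1.472 1.882
v 4.297 1.228 -0.756
v 3.559 2.689 0.669
f 2 4 1
f 5 2 1
f 1 4 3
f 3 5 1
f 2 8 4
f 6 2 5
f 6 8 2
f 4 8 3
f 7 5 3
f 3 8 7
f 7 6 5
f 8 6 7
f 10 9 12
f 10 12 11
f 12 9 13
f 12 13 11
f 13 9 14
f 13 14 11
f 14 9 15
f 14 15 11
f 15 9 16
f 15 16 11
f 16 9 17
f 16 17 11
f 17 9 18
f 17 18 11
f 18 9 19
f 18 19 11
f 19 9 20
f 19 20 11
f 20 9 21
f 20 21 11
f 21 9 22
f 21 22 11
f 22 9 10
f 22 10 11
f 24 23 27
f 24 27 25
f 25 27 28
f 25 28 26
f 27 23 29
f 27 29 28
f 28 29 30
f 28 30 26
f 29 23 31
f 29 31 30
f 30 31 32
f 30 32 26
f 31 23 33
f 31 33 32
f 32 33 34
f 32 34 26
f 33 23 35
f 33 35 34
f 34 35 36
f 34 36 26
f 35 23 37
f 35 37 36
f 36 37 38
f 36 38 26
f 37 23 39
f 37 39 38
f 38 39 40
f 38 40 26
f 39 23 24
f 39 24 40
f 40 24 25
f 40 25 26
f 41 52 46
f 41 46 42
f 41 42 48
f 41 48 51
f 41 51 52
f 42 46 50
f 46 52 45
f 52 51 43
f 51 48 47
f 48 42 49
f 44 50 45
f 44 45 43
f 44 43 47
f 44 47 49
f 44 49 50
f 45 50 46
f 43 45 52
f 47 43 51
f 49 47 48
f 50 49 42
f 54 56 53
f 57 54 53
f 53 56 55
f 55 57 53
f 54 60 56
f 58 54 57
f 58 60 54
f 56 60 55
f 59 57 55
f 55 60 59
f 59 58 57
f 60 58 59



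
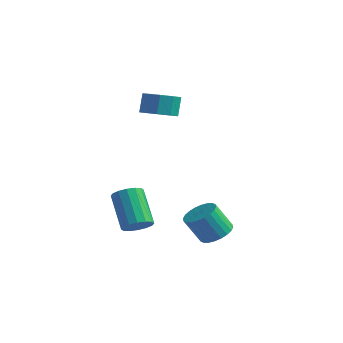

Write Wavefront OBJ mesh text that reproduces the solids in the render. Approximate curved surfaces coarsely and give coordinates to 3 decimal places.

v 2.089 -0.801 -2.235
v 2.725 -1.311 -2.147
v 2.167 -1.789 -0.896
v 1.531 -1.279 -0.985
v 2.833 -1.049 -1.998
v 2.276 -1.527 -0.748
v 2.829 -0.75 -1.886
v 2.271 -1.228 -0.635
v 2.711 -0.458 -1.826
v 2.154 -0.936 -0.576
v 2.499 -0.219 -1.829
v 1.942 -0.697 -0.579
v 2.225 -0.068 -1.894
v 1.667 -0.546 -0.644
v 1.929 -0.028 -2.011
v 1.372 -0.507 -0.76
v 1.658 -0.107 -2.162
v 1.101 -0.585 -0.911
v 1.453 -0.291 -2.324
v 0.895 -0.769 -1.073
v 1.344 -0.553 -2.472
v 0.787 -1.031 -1.222
v 1.349 -0.852 -2.585
v 0.791 -1.33 -1.334
v 1.466 -1.144 -2.644
v 0.909 -1.622 -1.394
v 1.678 -1.383 -2.641
v 1.121 -1.861 -1.391
v 1.953 -1.534 -2.576
v 1.395 -2.012 -1.326
v 2.248 -1.573 -2.46
v 1.691 -2.052 -1.209
v 2.519 -1.495 -2.309
v 1.962 -1.973 -1.058
v -0.838 -2.548 -2.05
v -0.51 -2.973 -1.555
v -1.694 -2.237 -0.136
v -2.022 -1.812 -0.63
v -0.311 -2.652 -1.556
v -1.494 -1.916 -0.136
v -0.253 -2.303 -1.689
v -1.437 -1.567 -0.269
v -0.352 -2.02 -1.919
v -1.536 -1.283 -0.499
v -0.581 -1.878 -2.183
v -1.765 -1.142 -0.764
v -0.879 -1.916 -2.412
v -2.063 -1.179 -0.993
v -1.166 -2.123 -2.544
v -2.35 -1.387 -1.125
v -1.366 -2.444 -2.544
v -2.549 -1.708 -1.124
v -1.423 -2.793 -2.411
v -2.607 -2.057 -0.991
v -1.324 -3.077 -2.181
v -2.508 -2.34 -0.761
v -1.095 -3.218 -1.916
v -2.279 -2.482 -0.497
v -0.797 -3.181 -1.687
v -1.981 -2.444 -0.268
v -3.476 2.247 2.443
v -2.636 2.57 2.43
v -2.784 2.996 3.444
v -3.624 2.673 3.457
v -3.025 2.986 2.198
v -3.174 3.413 3.212
v -3.625 3.057 2.08
v -3.774 3.483 3.094
v -4.155 2.748 2.132
v -4.304 3.175 3.146
v -4.367 2.205 2.33
v -4.516 2.632 3.344
v -4.162 1.681 2.58
v -4.311 2.108 3.594
v -3.636 1.422 2.766
v -3.785 1.849 3.78
v -3.035 1.549 2.801
v -3.183 1.975 3.815
v -2.639 2.002 2.669
v -2.788 2.429 3.683
f 2 1 5
f 2 5 3
f 3 5 6
f 3 6 4
f 5 1 7
f 5 7 6
f 6 7 8
f 6 8 4
f 7 1 9
f 7 9 8
f 8 9 10
f 8 10 4
f 9 1 11
f 9 11 10
f 10 11 12
f 10 12 4
f 11 1 13
f 11 13 12
f 12 13 14
f 12 14 4
f 13 1 15
f 13 15 14
f 14 15 16
f 14 16 4
f 15 1 17
f 15 17 16
f 16 17 18
f 16 18 4
f 17 1 19
f 17 19 18
f 18 19 20
f 18 20 4
f 19 1 21
f 19 21 20
f 20 21 22
f 20 22 4
f 21 1 23
f 21 23 22
f 22 23 24
f 22 24 4
f 23 1 25
f 23 25 24
f 24 25 26
f 24 26 4
f 25 1 27
f 25 27 26
f 26 27 28
f 26 28 4
f 27 1 29
f 27 29 28
f 28 29 30
f 28 30 4
f 29 1 31
f 29 31 30
f 30 31 32
f 30 32 4
f 31 1 33
f 31 33 32
f 32 33 34
f 32 34 4
f 33 1 2
f 33 2 34
f 34 2 3
f 34 3 4
f 36 35 39
f 36 39 37
f 37 39 40
f 37 40 38
f 39 35 41
f 39 41 40
f 40 41 42
f 40 42 38
f 41 35 43
f 41 43 42
f 42 43 44
f 42 44 38
f 43 35 45
f 43 45 44
f 44 45 46
f 44 46 38
f 45 35 47
f 45 47 46
f 46 47 48
f 46 48 38
f 47 35 49
f 47 49 48
f 48 49 50
f 48 50 38
f 49 35 51
f 49 51 50
f 50 51 52
f 50 52 38
f 51 35 53
f 51 53 52
f 52 53 54
f 52 54 38
f 53 35 55
f 53 55 54
f 54 55 56
f 54 56 38
f 55 35 57
f 55 57 56
f 56 57 58
f 56 58 38
f 57 35 59
f 57 59 58
f 58 59 60
f 58 60 38
f 59 35 36
f 59 36 60
f 60 36 37
f 60 37 38
f 62 61 65
f 62 65 63
f 63 65 66
f 63 66 64
f 65 61 67
f 65 67 66
f 66 67 68
f 66 68 64
f 67 61 69
f 67 69 68
f 68 69 70
f 68 70 64
f 69 61 71
f 69 71 70
f 70 71 72
f 70 72 64
f 71 61 73
f 71 73 72
f 72 73 74
f 72 74 64
f 73 61 75
f 73 75 74
f 74 75 76
f 74 76 64
f 75 61 77
f 75 77 76
f 76 77 78
f 76 78 64
f 77 61 79
f 77 79 78
f 78 79 80
f 78 80 64
f 79 61 62
f 79 62 80
f 80 62 63
f 80 63 64



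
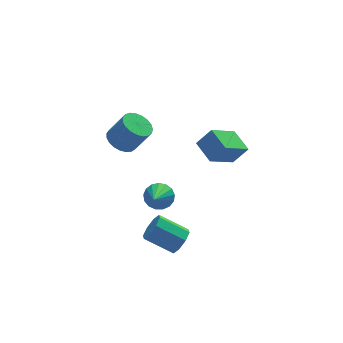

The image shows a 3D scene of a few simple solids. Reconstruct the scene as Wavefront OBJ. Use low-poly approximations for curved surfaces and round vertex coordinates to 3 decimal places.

v -0.846 2.033 -3.625
v -0.048 2.041 -3.127
v -1.634 0.447 -2.335
v -0.309 2.341 -2.917
v -0.693 2.571 -2.869
v -1.112 2.677 -2.994
v -1.47 2.636 -3.264
v -1.684 2.457 -3.616
v -1.707 2.18 -3.97
v -1.533 1.87 -4.245
v -1.2 1.596 -4.378
v -0.787 1.423 -4.338
v -0.387 1.39 -4.135
v -0.092 1.503 -3.814
v 0.03 1.738 -3.451
v 2.496 -1.494 1.753
v 0.862 -2.27 2.932
v 2.15 -0.039 2.23
v 0.515 -0.815 3.409
v 3.345 -1.645 2.831
v 1.71 -2.421 4.01
v 2.998 -0.19 3.308
v 1.364 -0.966 4.487
v -2.508 4.16 0.297
v -1.611 4.405 -0.146
v -0.714 3.984 1.441
v -1.612 3.74 1.883
v -1.732 4.779 0.022
v -0.836 4.359 1.609
v -1.988 5.047 0.238
v -1.091 4.627 1.824
v -2.334 5.161 0.463
v -1.437 4.741 2.05
v -2.709 5.103 0.66
v -1.813 4.682 2.247
v -3.051 4.881 0.794
v -2.154 4.461 2.381
v -3.298 4.534 0.842
v -2.401 4.114 2.429
v -3.409 4.123 0.796
v -2.512 3.703 2.382
v -3.364 3.719 0.663
v -2.467 3.298 2.25
v -3.171 3.39 0.467
v -2.274 2.97 2.054
v -2.864 3.195 0.242
v -1.967 2.775 1.828
v -2.495 3.167 0.026
v -1.598 2.746 1.612
v -2.128 3.31 -0.143
v -1.232 2.89 1.443
v -1.828 3.6 -0.236
v -0.931 3.18 1.35
v -1.645 3.988 -0.237
v -0.748 3.567 1.349
v -0.675 -1.806 -4.458
v -0.19 -1.889 -3.669
v -1.701 -1.037 -2.652
v -2.185 -0.954 -3.442
v -0.066 -1.272 -4.001
v -1.576 -0.42 -2.985
v -0.298 -0.968 -4.601
v -1.808 -0.116 -3.585
v -0.751 -1.155 -5.117
v -2.261 -0.302 -4.101
v -1.159 -1.723 -5.248
v -2.67 -0.871 -4.231
v -1.284 -2.34 -4.915
v -2.794 -1.488 -3.899
v -1.052 -2.644 -4.315
v -2.562 -1.792 -3.299
v -0.599 -2.458 -3.799
v -2.109 -1.605 -2.783
f 2 1 4
f 2 4 3
f 4 1 5
f 4 5 3
f 5 1 6
f 5 6 3
f 6 1 7
f 6 7 3
f 7 1 8
f 7 8 3
f 8 1 9
f 8 9 3
f 9 1 10
f 9 10 3
f 10 1 11
f 10 11 3
f 11 1 12
f 11 12 3
f 12 1 13
f 12 13 3
f 13 1 14
f 13 14 3
f 14 1 15
f 14 15 3
f 15 1 2
f 15 2 3
f 17 19 16
f 20 17 16
f 16 19 18
f 18 20 16
f 17 23 19
f 21 17 20
f 21 23 17
f 19 23 18
f 22 20 18
f 18 23 22
f 22 21 20
f 23 21 22
f 25 24 28
f 25 28 26
f 26 28 29
f 26 29 27
f 28 24 30
f 28 30 29
f 29 30 31
f 29 31 27
f 30 24 32
f 30 32 31
f 31 32 33
f 31 33 27
f 32 24 34
f 32 34 33
f 33 34 35
f 33 35 27
f 34 24 36
f 34 36 35
f 35 36 37
f 35 37 27
f 36 24 38
f 36 38 37
f 37 38 39
f 37 39 27
f 38 24 40
f 38 40 39
f 39 40 41
f 39 41 27
f 40 24 42
f 40 42 41
f 41 42 43
f 41 43 27
f 42 24 44
f 42 44 43
f 43 44 45
f 43 45 27
f 44 24 46
f 44 46 45
f 45 46 47
f 45 47 27
f 46 24 48
f 46 48 47
f 47 48 49
f 47 49 27
f 48 24 50
f 48 50 49
f 49 50 51
f 49 51 27
f 50 24 52
f 50 52 51
f 51 52 53
f 51 53 27
f 52 24 54
f 52 54 53
f 53 54 55
f 53 55 27
f 54 24 25
f 54 25 55
f 55 25 26
f 55 26 27
f 57 56 60
f 57 60 58
f 58 60 61
f 58 61 59
f 60 56 62
f 60 62 61
f 61 62 63
f 61 63 59
f 62 56 64
f 62 64 63
f 63 64 65
f 63 65 59
f 64 56 66
f 64 66 65
f 65 66 67
f 65 67 59
f 66 56 68
f 66 68 67
f 67 68 69
f 67 69 59
f 68 56 70
f 68 70 69
f 69 70 71
f 69 71 59
f 70 56 72
f 70 72 71
f 71 72 73
f 71 73 59
f 72 56 57
f 72 57 73
f 73 57 58
f 73 58 59



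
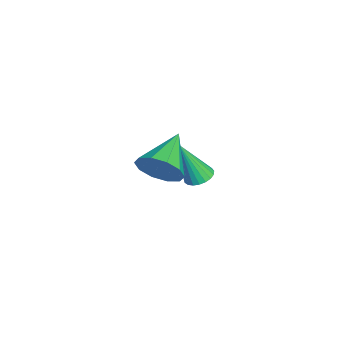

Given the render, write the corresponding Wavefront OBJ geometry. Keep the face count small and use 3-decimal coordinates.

v -0.601 2.142 -0.753
v -0.193 2.548 -0.586
v -0.599 1.418 0.993
v -0.407 2.666 -0.536
v -0.654 2.694 -0.524
v -0.893 2.626 -0.552
v -1.081 2.475 -0.614
v -1.186 2.265 -0.701
v -1.19 2.035 -0.796
v -1.092 1.823 -0.884
v -0.91 1.666 -0.95
v -0.674 1.591 -0.981
v -0.425 1.612 -0.973
v -0.207 1.724 -0.927
v -0.057 1.908 -0.851
v -0.001 2.133 -0.758
v -0.049 2.359 -0.664
v 4.154 0.581 3.318
v 4.627 0.821 4.046
v 2.686 1.279 4.042
v 4.647 1.241 3.681
v 4.479 1.408 3.178
v 4.187 1.26 2.729
v 3.882 0.852 2.504
v 3.682 0.341 2.591
v 3.661 -0.079 2.955
v 3.83 -0.247 3.458
v 4.122 -0.099 3.908
v 4.426 0.309 4.132
f 2 1 4
f 2 4 3
f 4 1 5
f 4 5 3
f 5 1 6
f 5 6 3
f 6 1 7
f 6 7 3
f 7 1 8
f 7 8 3
f 8 1 9
f 8 9 3
f 9 1 10
f 9 10 3
f 10 1 11
f 10 11 3
f 11 1 12
f 11 12 3
f 12 1 13
f 12 13 3
f 13 1 14
f 13 14 3
f 14 1 15
f 14 15 3
f 15 1 16
f 15 16 3
f 16 1 17
f 16 17 3
f 17 1 2
f 17 2 3
f 19 18 21
f 19 21 20
f 21 18 22
f 21 22 20
f 22 18 23
f 22 23 20
f 23 18 24
f 23 24 20
f 24 18 25
f 24 25 20
f 25 18 26
f 25 26 20
f 26 18 27
f 26 27 20
f 27 18 28
f 27 28 20
f 28 18 29
f 28 29 20
f 29 18 19
f 29 19 20



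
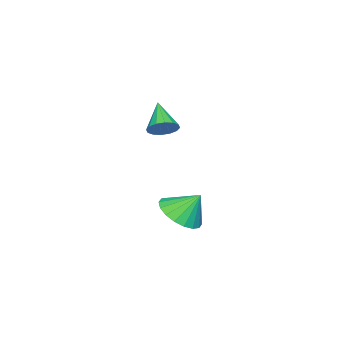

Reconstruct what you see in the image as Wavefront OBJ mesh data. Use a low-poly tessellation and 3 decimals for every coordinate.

v 2.507 1.114 1.862
v 2.895 1.109 2.193
v 1.853 0.526 2.618
v 2.761 1.329 2.248
v 2.558 1.492 2.2
v 2.342 1.554 2.062
v 2.17 1.497 1.869
v 2.089 1.339 1.675
v 2.119 1.12 1.531
v 2.253 0.899 1.475
v 2.455 0.736 1.523
v 2.671 0.675 1.662
v 2.843 0.731 1.854
v 2.925 0.89 2.048
v 1.736 1.251 -1.969
v 2.521 1.204 -1.736
v 1.524 1.849 -1.131
v 2.517 1.501 -1.948
v 2.359 1.748 -2.165
v 2.077 1.897 -2.343
v 1.727 1.918 -2.446
v 1.38 1.807 -2.455
v 1.103 1.586 -2.368
v 0.951 1.299 -2.201
v 0.955 1.002 -1.989
v 1.114 0.755 -1.772
v 1.396 0.606 -1.595
v 1.745 0.585 -1.491
v 2.093 0.696 -1.482
v 2.37 0.917 -1.569
f 2 1 4
f 2 4 3
f 4 1 5
f 4 5 3
f 5 1 6
f 5 6 3
f 6 1 7
f 6 7 3
f 7 1 8
f 7 8 3
f 8 1 9
f 8 9 3
f 9 1 10
f 9 10 3
f 10 1 11
f 10 11 3
f 11 1 12
f 11 12 3
f 12 1 13
f 12 13 3
f 13 1 14
f 13 14 3
f 14 1 2
f 14 2 3
f 16 15 18
f 16 18 17
f 18 15 19
f 18 19 17
f 19 15 20
f 19 20 17
f 20 15 21
f 20 21 17
f 21 15 22
f 21 22 17
f 22 15 23
f 22 23 17
f 23 15 24
f 23 24 17
f 24 15 25
f 24 25 17
f 25 15 26
f 25 26 17
f 26 15 27
f 26 27 17
f 27 15 28
f 27 28 17
f 28 15 29
f 28 29 17
f 29 15 30
f 29 30 17
f 30 15 16
f 30 16 17



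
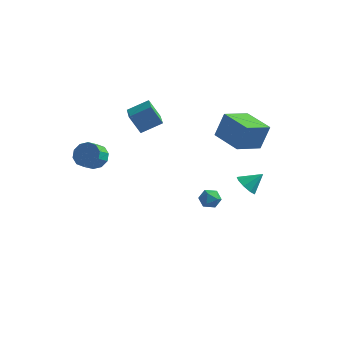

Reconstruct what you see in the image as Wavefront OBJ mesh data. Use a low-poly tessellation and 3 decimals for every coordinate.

v 3.53 2.996 -3.109
v 4.043 3.242 -3.767
v 4.37 3.644 -2.211
v 3.623 3.653 -3.671
v 3.16 3.757 -3.312
v 2.87 3.504 -2.858
v 2.888 3.014 -2.521
v 3.207 2.515 -2.459
v 3.677 2.241 -2.702
v 4.078 2.321 -3.134
v 4.222 2.716 -3.555
v 2.302 0.887 2.254
v 2.725 1.317 3.95
v 3.112 2.558 1.628
v 3.536 2.988 3.324
v 4.184 -0.108 2.036
v 4.608 0.322 3.732
v 4.995 1.563 1.41
v 5.418 1.993 3.106
v -3.628 -3.203 1.086
v -2.986 -3.646 0.598
v -3.109 -4.539 1.246
v -3.752 -4.097 1.734
v -2.726 -3.373 1.024
v -2.849 -4.266 1.672
v -2.811 -3.035 1.474
v -2.934 -3.928 2.121
v -3.208 -2.762 1.775
v -3.331 -3.655 2.423
v -3.766 -2.657 1.814
v -3.889 -3.55 2.461
v -4.271 -2.761 1.574
v -4.394 -3.654 2.222
v -4.531 -3.034 1.148
v -4.654 -3.927 1.796
v -4.446 -3.372 0.699
v -4.569 -4.265 1.346
v -4.049 -3.645 0.397
v -4.172 -4.538 1.045
v -3.491 -3.75 0.359
v -3.614 -4.643 1.006
v 1.113 1.768 -4.179
v 1.663 2.254 -3.919
v 1.857 0.786 -3.921
v 2.407 1.272 -3.661
v 1.746 1.184 -3.261
v 1.286 1.79 -3.42
v 2.234 1.25 -4.42
v 1.774 1.856 -4.579
v 2.356 1.933 -4.068
v 2.054 1.892 -3.352
v 1.466 1.148 -4.488
v 1.164 1.107 -3.772
v -2.596 0.842 1.225
v -3.344 0.745 2.51
v -3.519 2.425 0.806
v -4.267 2.328 2.09
v -1.493 1.672 1.93
v -2.241 1.575 3.214
v -2.416 3.255 1.51
v -3.164 3.158 2.795
f 2 1 4
f 2 4 3
f 4 1 5
f 4 5 3
f 5 1 6
f 5 6 3
f 6 1 7
f 6 7 3
f 7 1 8
f 7 8 3
f 8 1 9
f 8 9 3
f 9 1 10
f 9 10 3
f 10 1 11
f 10 11 3
f 11 1 2
f 11 2 3
f 13 15 12
f 16 13 12
f 12 15 14
f 14 16 12
f 13 19 15
f 17 13 16
f 17 19 13
f 15 19 14
f 18 16 14
f 14 19 18
f 18 17 16
f 19 17 18
f 21 20 24
f 21 24 22
f 22 24 25
f 22 25 23
f 24 20 26
f 24 26 25
f 25 26 27
f 25 27 23
f 26 20 28
f 26 28 27
f 27 28 29
f 27 29 23
f 28 20 30
f 28 30 29
f 29 30 31
f 29 31 23
f 30 20 32
f 30 32 31
f 31 32 33
f 31 33 23
f 32 20 34
f 32 34 33
f 33 34 35
f 33 35 23
f 34 20 36
f 34 36 35
f 35 36 37
f 35 37 23
f 36 20 38
f 36 38 37
f 37 38 39
f 37 39 23
f 38 20 40
f 38 40 39
f 39 40 41
f 39 41 23
f 40 20 21
f 40 21 41
f 41 21 22
f 41 22 23
f 42 53 47
f 42 47 43
f 42 43 49
f 42 49 52
f 42 52 53
f 43 47 51
f 47 53 46
f 53 52 44
f 52 49 48
f 49 43 50
f 45 51 46
f 45 46 44
f 45 44 48
f 45 48 50
f 45 50 51
f 46 51 47
f 44 46 53
f 48 44 52
f 50 48 49
f 51 50 43
f 55 57 54
f 58 55 54
f 54 57 56
f 56 58 54
f 55 61 57
f 59 55 58
f 59 61 55
f 57 61 56
f 60 58 56
f 56 61 60
f 60 59 58
f 61 59 60



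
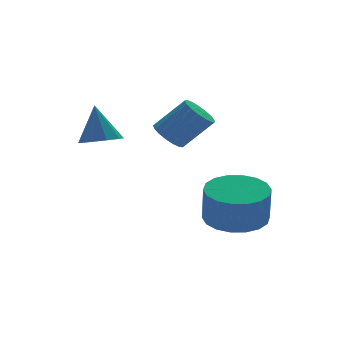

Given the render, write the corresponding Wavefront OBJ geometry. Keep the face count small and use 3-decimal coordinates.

v -0.076 1.52 2.666
v 0.358 1.969 2.487
v 1.251 1.53 3.556
v 0.816 1.08 3.734
v 0.181 2.116 2.696
v 1.073 1.677 3.765
v -0.056 2.126 2.898
v 0.837 1.687 3.967
v -0.297 1.998 3.047
v 0.596 1.558 4.115
v -0.488 1.76 3.108
v 0.405 1.32 4.177
v -0.584 1.467 3.068
v 0.309 1.027 4.137
v -0.564 1.186 2.936
v 0.329 0.746 4.004
v -0.433 0.981 2.742
v 0.46 0.542 3.81
v -0.219 0.9 2.53
v 0.674 0.461 3.599
v 0.027 0.961 2.35
v 0.919 0.522 3.418
v 0.249 1.15 2.242
v 1.142 0.71 3.31
v 0.397 1.423 2.231
v 1.29 0.984 3.299
v 0.436 1.719 2.319
v 1.329 1.28 3.388
v -2.519 1.285 2.905
v -1.852 1.537 2.808
v -2.501 1.755 4.255
v -2.181 1.884 2.692
v -2.669 1.951 2.675
v -3.087 1.706 2.766
v -3.239 1.264 2.922
v -3.054 0.832 3.07
v -2.619 0.612 3.141
v -2.138 0.707 3.101
v -1.834 1.072 2.97
v 0.86 -1.235 -0.091
v 1.781 -0.789 0.093
v 1.661 -1.079 1.396
v 0.74 -1.525 1.211
v 1.485 -0.437 0.144
v 1.364 -0.727 1.446
v 1.064 -0.244 0.148
v 0.944 -0.533 1.451
v 0.603 -0.247 0.105
v 0.483 -0.536 1.407
v 0.193 -0.445 0.023
v 0.073 -0.735 1.325
v -0.085 -0.8 -0.082
v -0.205 -1.09 1.221
v -0.175 -1.241 -0.188
v -0.296 -1.531 1.114
v -0.061 -1.681 -0.276
v -0.181 -1.971 1.027
v 0.236 -2.033 -0.326
v 0.115 -2.323 0.976
v 0.656 -2.227 -0.331
v 0.536 -2.516 0.972
v 1.117 -2.224 -0.287
v 0.997 -2.513 1.015
v 1.527 -2.025 -0.205
v 1.407 -2.315 1.097
v 1.805 -1.67 -0.101
v 1.685 -1.96 1.202
v 1.896 -1.229 0.006
v 1.775 -1.519 1.308
f 2 1 5
f 2 5 3
f 3 5 6
f 3 6 4
f 5 1 7
f 5 7 6
f 6 7 8
f 6 8 4
f 7 1 9
f 7 9 8
f 8 9 10
f 8 10 4
f 9 1 11
f 9 11 10
f 10 11 12
f 10 12 4
f 11 1 13
f 11 13 12
f 12 13 14
f 12 14 4
f 13 1 15
f 13 15 14
f 14 15 16
f 14 16 4
f 15 1 17
f 15 17 16
f 16 17 18
f 16 18 4
f 17 1 19
f 17 19 18
f 18 19 20
f 18 20 4
f 19 1 21
f 19 21 20
f 20 21 22
f 20 22 4
f 21 1 23
f 21 23 22
f 22 23 24
f 22 24 4
f 23 1 25
f 23 25 24
f 24 25 26
f 24 26 4
f 25 1 27
f 25 27 26
f 26 27 28
f 26 28 4
f 27 1 2
f 27 2 28
f 28 2 3
f 28 3 4
f 30 29 32
f 30 32 31
f 32 29 33
f 32 33 31
f 33 29 34
f 33 34 31
f 34 29 35
f 34 35 31
f 35 29 36
f 35 36 31
f 36 29 37
f 36 37 31
f 37 29 38
f 37 38 31
f 38 29 39
f 38 39 31
f 39 29 30
f 39 30 31
f 41 40 44
f 41 44 42
f 42 44 45
f 42 45 43
f 44 40 46
f 44 46 45
f 45 46 47
f 45 47 43
f 46 40 48
f 46 48 47
f 47 48 49
f 47 49 43
f 48 40 50
f 48 50 49
f 49 50 51
f 49 51 43
f 50 40 52
f 50 52 51
f 51 52 53
f 51 53 43
f 52 40 54
f 52 54 53
f 53 54 55
f 53 55 43
f 54 40 56
f 54 56 55
f 55 56 57
f 55 57 43
f 56 40 58
f 56 58 57
f 57 58 59
f 57 59 43
f 58 40 60
f 58 60 59
f 59 60 61
f 59 61 43
f 60 40 62
f 60 62 61
f 61 62 63
f 61 63 43
f 62 40 64
f 62 64 63
f 63 64 65
f 63 65 43
f 64 40 66
f 64 66 65
f 65 66 67
f 65 67 43
f 66 40 68
f 66 68 67
f 67 68 69
f 67 69 43
f 68 40 41
f 68 41 69
f 69 41 42
f 69 42 43



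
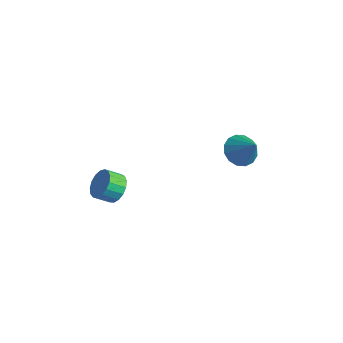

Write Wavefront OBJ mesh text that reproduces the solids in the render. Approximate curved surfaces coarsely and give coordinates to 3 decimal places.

v 1.462 2.716 -1.322
v 2.147 2.382 -1.939
v 2.618 2.644 0.002
v 2.193 2.887 -1.952
v 2.043 3.346 -1.796
v 1.738 3.636 -1.514
v 1.358 3.68 -1.18
v 1.006 3.465 -0.884
v 0.776 3.049 -0.706
v 0.73 2.544 -0.693
v 0.88 2.085 -0.848
v 1.186 1.795 -1.131
v 1.565 1.752 -1.465
v 1.917 1.966 -1.76
v -1.197 -3.489 -2.135
v -0.522 -3.444 -1.572
v -0.969 -4.146 -0.981
v -1.643 -4.191 -1.545
v -0.792 -3.153 -1.43
v -1.238 -3.855 -0.839
v -1.154 -2.939 -1.45
v -1.601 -3.641 -0.859
v -1.526 -2.851 -1.626
v -1.973 -3.553 -1.036
v -1.823 -2.91 -1.92
v -2.269 -3.611 -1.329
v -1.976 -3.101 -2.263
v -2.422 -3.802 -1.672
v -1.951 -3.381 -2.576
v -2.397 -4.082 -1.986
v -1.753 -3.686 -2.789
v -2.199 -4.387 -2.198
v -1.427 -3.945 -2.852
v -1.874 -4.647 -2.261
v -1.049 -4.101 -2.75
v -1.495 -4.803 -2.16
v -0.705 -4.116 -2.508
v -1.151 -4.818 -1.918
v -0.473 -3.988 -2.181
v -0.919 -4.689 -1.59
v -0.407 -3.745 -1.843
v -0.854 -4.447 -1.252
f 2 1 4
f 2 4 3
f 4 1 5
f 4 5 3
f 5 1 6
f 5 6 3
f 6 1 7
f 6 7 3
f 7 1 8
f 7 8 3
f 8 1 9
f 8 9 3
f 9 1 10
f 9 10 3
f 10 1 11
f 10 11 3
f 11 1 12
f 11 12 3
f 12 1 13
f 12 13 3
f 13 1 14
f 13 14 3
f 14 1 2
f 14 2 3
f 16 15 19
f 16 19 17
f 17 19 20
f 17 20 18
f 19 15 21
f 19 21 20
f 20 21 22
f 20 22 18
f 21 15 23
f 21 23 22
f 22 23 24
f 22 24 18
f 23 15 25
f 23 25 24
f 24 25 26
f 24 26 18
f 25 15 27
f 25 27 26
f 26 27 28
f 26 28 18
f 27 15 29
f 27 29 28
f 28 29 30
f 28 30 18
f 29 15 31
f 29 31 30
f 30 31 32
f 30 32 18
f 31 15 33
f 31 33 32
f 32 33 34
f 32 34 18
f 33 15 35
f 33 35 34
f 34 35 36
f 34 36 18
f 35 15 37
f 35 37 36
f 36 37 38
f 36 38 18
f 37 15 39
f 37 39 38
f 38 39 40
f 38 40 18
f 39 15 41
f 39 41 40
f 40 41 42
f 40 42 18
f 41 15 16
f 41 16 42
f 42 16 17
f 42 17 18



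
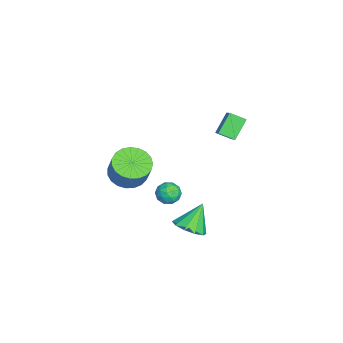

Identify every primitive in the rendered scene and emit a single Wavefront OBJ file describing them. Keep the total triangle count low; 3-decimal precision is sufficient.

v -3.474 1.443 3.463
v -2.701 1.647 4.03
v -3.411 2.267 3.081
v -2.638 2.47 3.648
v -2.662 0.95 2.532
v -1.889 1.153 3.099
v -2.599 1.773 2.15
v -1.826 1.977 2.717
v -2.662 -3.414 -0.826
v -1.729 -3.418 -1.284
v -1.104 -3.11 -0.012
v -2.038 -3.106 0.446
v -1.848 -3.004 -1.326
v -1.223 -2.696 -0.054
v -2.108 -2.661 -1.281
v -1.483 -2.353 -0.009
v -2.463 -2.449 -1.158
v -1.838 -2.141 0.114
v -2.854 -2.403 -0.977
v -2.229 -2.095 0.295
v -3.211 -2.532 -0.77
v -2.586 -2.224 0.501
v -3.473 -2.814 -0.573
v -2.848 -2.506 0.699
v -3.595 -3.199 -0.419
v -2.97 -2.891 0.852
v -3.556 -3.622 -0.336
v -2.931 -3.313 0.935
v -3.363 -4.008 -0.338
v -2.738 -3.7 0.934
v -3.048 -4.292 -0.423
v -2.423 -3.984 0.848
v -2.666 -4.424 -0.579
v -2.042 -4.116 0.693
v -2.284 -4.382 -0.777
v -1.66 -4.073 0.495
v -1.968 -4.172 -0.984
v -1.343 -3.864 0.288
v -1.771 -3.831 -1.163
v -1.146 -3.523 0.109
v -1.321 -0.215 -3.803
v -0.761 0.537 -3.872
v -1.999 0.415 -2.437
v -1.249 0.649 -4.166
v -1.765 0.432 -4.321
v -2.111 -0.032 -4.279
v -2.156 -0.567 -4.055
v -1.882 -0.966 -3.735
v -1.394 -1.079 -3.441
v -0.878 -0.862 -3.285
v -0.531 -0.397 -3.328
v -0.487 0.137 -3.552
v -4.547 -1.128 -3.214
v -4.077 -0.884 -3.711
v -3.923 -2.116 -3.109
v -3.453 -1.872 -3.606
v -3.487 -1.558 -2.952
v -3.873 -0.947 -3.017
v -4.127 -2.053 -3.803
v -4.513 -1.442 -3.868
v -3.818 -1.456 -4.074
v -3.422 -1.15 -3.549
v -4.578 -1.85 -3.271
v -4.182 -1.544 -2.746
v -4.367 -0.919 -3.472
v -3.633 -2.081 -3.348
v -3.653 -1.896 -2.964
v -3.377 -1.753 -3.256
v -4.247 -0.956 -3.064
v -3.971 -0.813 -3.356
v -3.623 -1.209 -2.91
v -4.029 -2.187 -3.464
v -3.753 -2.044 -3.756
v -4.623 -1.247 -3.564
v -4.347 -1.104 -3.856
v -4.377 -1.791 -3.91
v -3.938 -1.112 -3.977
v -3.571 -1.693 -3.915
v -3.968 -1.799 -4.031
v -4.195 -1.44 -4.069
v -3.706 -0.932 -3.668
v -3.339 -1.513 -3.606
v -3.359 -1.328 -3.223
v -3.585 -0.969 -3.261
v -3.553 -1.268 -3.882
v -4.661 -1.487 -3.214
v -4.294 -2.068 -3.152
v -4.415 -2.031 -3.559
v -4.641 -1.672 -3.597
v -4.429 -1.307 -2.905
v -4.062 -1.888 -2.843
v -3.805 -1.56 -2.751
v -4.032 -1.201 -2.789
v -4.447 -1.732 -2.938
f 2 4 1
f 5 2 1
f 1 4 3
f 3 5 1
f 2 8 4
f 6 2 5
f 6 8 2
f 4 8 3
f 7 5 3
f 3 8 7
f 7 6 5
f 8 6 7
f 10 9 13
f 10 13 11
f 11 13 14
f 11 14 12
f 13 9 15
f 13 15 14
f 14 15 16
f 14 16 12
f 15 9 17
f 15 17 16
f 16 17 18
f 16 18 12
f 17 9 19
f 17 19 18
f 18 19 20
f 18 20 12
f 19 9 21
f 19 21 20
f 20 21 22
f 20 22 12
f 21 9 23
f 21 23 22
f 22 23 24
f 22 24 12
f 23 9 25
f 23 25 24
f 24 25 26
f 24 26 12
f 25 9 27
f 25 27 26
f 26 27 28
f 26 28 12
f 27 9 29
f 27 29 28
f 28 29 30
f 28 30 12
f 29 9 31
f 29 31 30
f 30 31 32
f 30 32 12
f 31 9 33
f 31 33 32
f 32 33 34
f 32 34 12
f 33 9 35
f 33 35 34
f 34 35 36
f 34 36 12
f 35 9 37
f 35 37 36
f 36 37 38
f 36 38 12
f 37 9 39
f 37 39 38
f 38 39 40
f 38 40 12
f 39 9 10
f 39 10 40
f 40 10 11
f 40 11 12
f 42 41 44
f 42 44 43
f 44 41 45
f 44 45 43
f 45 41 46
f 45 46 43
f 46 41 47
f 46 47 43
f 47 41 48
f 47 48 43
f 48 41 49
f 48 49 43
f 49 41 50
f 49 50 43
f 50 41 51
f 50 51 43
f 51 41 52
f 51 52 43
f 52 41 42
f 52 42 43
f 53 90 69
f 90 64 93
f 69 93 58
f 90 93 69
f 53 69 65
f 69 58 70
f 65 70 54
f 69 70 65
f 53 65 74
f 65 54 75
f 74 75 60
f 65 75 74
f 53 74 86
f 74 60 89
f 86 89 63
f 74 89 86
f 53 86 90
f 86 63 94
f 90 94 64
f 86 94 90
f 54 70 81
f 70 58 84
f 81 84 62
f 70 84 81
f 58 93 71
f 93 64 92
f 71 92 57
f 93 92 71
f 64 94 91
f 94 63 87
f 91 87 55
f 94 87 91
f 63 89 88
f 89 60 76
f 88 76 59
f 89 76 88
f 60 75 80
f 75 54 77
f 80 77 61
f 75 77 80
f 56 82 68
f 82 62 83
f 68 83 57
f 82 83 68
f 56 68 66
f 68 57 67
f 66 67 55
f 68 67 66
f 56 66 73
f 66 55 72
f 73 72 59
f 66 72 73
f 56 73 78
f 73 59 79
f 78 79 61
f 73 79 78
f 56 78 82
f 78 61 85
f 82 85 62
f 78 85 82
f 57 83 71
f 83 62 84
f 71 84 58
f 83 84 71
f 55 67 91
f 67 57 92
f 91 92 64
f 67 92 91
f 59 72 88
f 72 55 87
f 88 87 63
f 72 87 88
f 61 79 80
f 79 59 76
f 80 76 60
f 79 76 80
f 62 85 81
f 85 61 77
f 81 77 54
f 85 77 81

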